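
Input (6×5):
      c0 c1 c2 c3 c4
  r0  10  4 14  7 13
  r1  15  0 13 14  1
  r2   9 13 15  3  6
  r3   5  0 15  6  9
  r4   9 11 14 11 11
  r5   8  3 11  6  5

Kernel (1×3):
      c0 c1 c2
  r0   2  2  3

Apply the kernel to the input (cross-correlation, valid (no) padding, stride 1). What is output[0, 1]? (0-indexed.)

57

The receptive field on the input at this output position is [4 14 7]. Elementwise product with the kernel and sum: 4·2 + 14·2 + 7·3.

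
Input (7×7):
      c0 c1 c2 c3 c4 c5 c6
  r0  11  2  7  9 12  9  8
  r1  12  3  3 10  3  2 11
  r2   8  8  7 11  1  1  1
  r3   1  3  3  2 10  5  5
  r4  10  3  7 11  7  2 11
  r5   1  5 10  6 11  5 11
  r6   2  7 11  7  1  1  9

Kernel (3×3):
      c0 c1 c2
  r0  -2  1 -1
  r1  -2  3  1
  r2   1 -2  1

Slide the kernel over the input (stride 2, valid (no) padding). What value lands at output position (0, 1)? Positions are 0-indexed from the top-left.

The receptive field on the input at this output position is [7 9 12 / 3 10 3 / 7 11 1]. Elementwise product with the kernel and sum: 7·-2 + 9·1 + 12·-1 + 3·-2 + 10·3 + 3·1 + 7·1 + 11·-2 + 1·1.

-4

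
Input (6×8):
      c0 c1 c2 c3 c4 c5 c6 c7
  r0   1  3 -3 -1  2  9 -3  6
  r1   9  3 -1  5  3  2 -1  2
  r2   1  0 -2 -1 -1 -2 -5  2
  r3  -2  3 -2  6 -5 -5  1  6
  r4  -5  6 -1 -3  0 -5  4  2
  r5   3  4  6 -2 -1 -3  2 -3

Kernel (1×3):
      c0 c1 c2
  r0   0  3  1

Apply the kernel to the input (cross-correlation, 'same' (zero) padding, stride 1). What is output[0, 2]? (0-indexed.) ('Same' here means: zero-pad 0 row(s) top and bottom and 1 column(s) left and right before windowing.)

-10

The receptive field on the zero-padded input at this output position is [3 -3 -1]. Elementwise product with the kernel and sum: -3·3 + -1·1.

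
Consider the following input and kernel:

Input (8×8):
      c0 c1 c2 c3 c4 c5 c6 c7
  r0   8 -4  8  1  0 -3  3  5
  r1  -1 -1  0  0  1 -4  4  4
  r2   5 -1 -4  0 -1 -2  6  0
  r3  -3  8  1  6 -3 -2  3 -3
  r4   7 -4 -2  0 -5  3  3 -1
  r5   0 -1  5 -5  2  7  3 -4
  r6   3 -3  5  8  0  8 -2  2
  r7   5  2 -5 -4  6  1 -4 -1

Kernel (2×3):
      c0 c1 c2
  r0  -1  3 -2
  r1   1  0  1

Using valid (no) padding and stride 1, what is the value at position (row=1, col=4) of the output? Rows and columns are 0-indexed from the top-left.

The receptive field on the input at this output position is [1 -4 4 / -1 -2 6]. Elementwise product with the kernel and sum: 1·-1 + -4·3 + 4·-2 + -1·1 + 6·1.

-16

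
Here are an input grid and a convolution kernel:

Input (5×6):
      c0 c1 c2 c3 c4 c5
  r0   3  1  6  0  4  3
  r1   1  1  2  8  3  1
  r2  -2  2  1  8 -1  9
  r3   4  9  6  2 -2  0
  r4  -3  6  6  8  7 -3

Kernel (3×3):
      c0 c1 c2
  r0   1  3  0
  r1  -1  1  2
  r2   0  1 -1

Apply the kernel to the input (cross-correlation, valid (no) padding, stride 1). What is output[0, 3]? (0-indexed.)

The receptive field on the input at this output position is [0 4 3 / 8 3 1 / 8 -1 9]. Elementwise product with the kernel and sum: 0·1 + 4·3 + 8·-1 + 3·1 + 1·2 + -1·1 + 9·-1.

-1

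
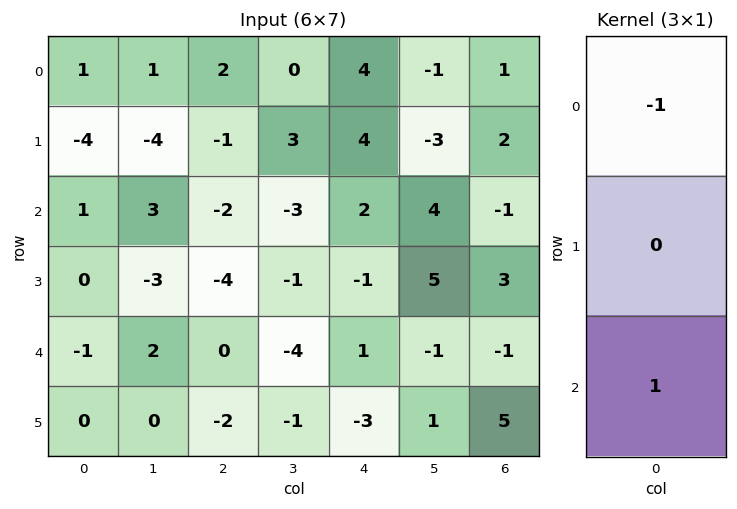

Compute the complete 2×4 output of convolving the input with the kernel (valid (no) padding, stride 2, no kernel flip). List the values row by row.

0 -4 -2 -2
-2 2 -1 0

Output[0,0]: The receptive field on the input at this output position is [1 / -4 / 1]. Elementwise product with the kernel and sum: 1·-1 + 1·1.
Output[0,1]: The receptive field on the input at this output position is [2 / -1 / -2]. Elementwise product with the kernel and sum: 2·-1 + -2·1.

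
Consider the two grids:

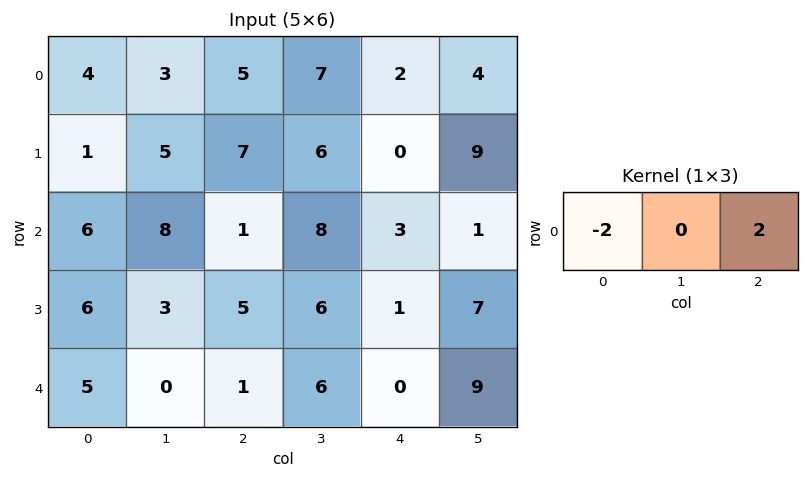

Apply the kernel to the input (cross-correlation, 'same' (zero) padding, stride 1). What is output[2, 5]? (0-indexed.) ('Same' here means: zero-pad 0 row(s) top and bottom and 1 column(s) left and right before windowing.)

-6

The receptive field on the zero-padded input at this output position is [3 1 0]. Elementwise product with the kernel and sum: 3·-2 + 0·2.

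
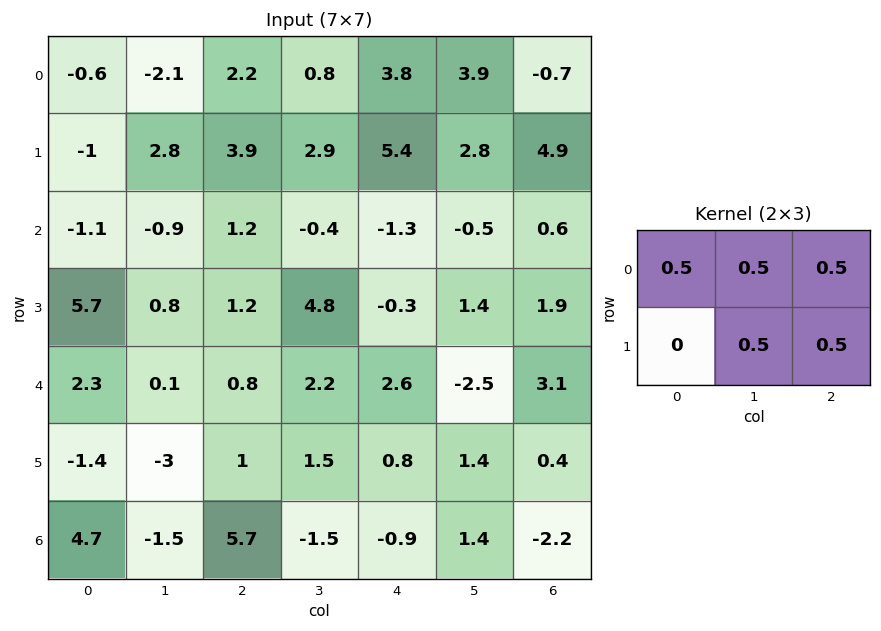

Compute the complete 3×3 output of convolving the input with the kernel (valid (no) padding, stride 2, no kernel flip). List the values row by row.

Output[0,0]: The receptive field on the input at this output position is [-0.6 -2.1 2.2 / -1 2.8 3.9]. Elementwise product with the kernel and sum: -0.6·0.5 + -2.1·0.5 + 2.2·0.5 + 2.8·0.5 + 3.9·0.5.
Output[0,1]: The receptive field on the input at this output position is [2.2 0.8 3.8 / 3.9 2.9 5.4]. Elementwise product with the kernel and sum: 2.2·0.5 + 0.8·0.5 + 3.8·0.5 + 2.9·0.5 + 5.4·0.5.

3.1 7.55 7.35
0.6 2 1.05
0.6 3.95 2.5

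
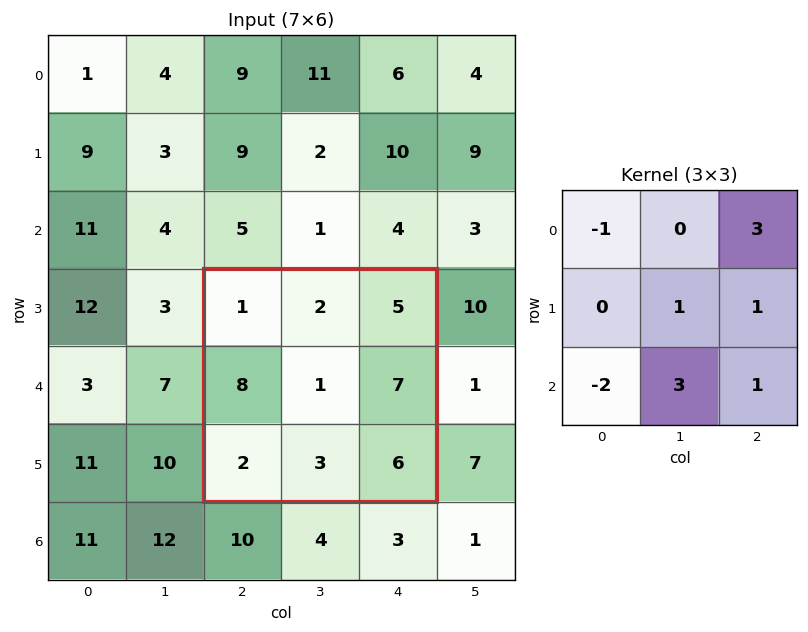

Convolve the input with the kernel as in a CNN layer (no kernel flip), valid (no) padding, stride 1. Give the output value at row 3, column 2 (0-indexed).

The receptive field on the input at this output position is [1 2 5 / 8 1 7 / 2 3 6]. Elementwise product with the kernel and sum: 1·-1 + 5·3 + 1·1 + 7·1 + 2·-2 + 3·3 + 6·1.

33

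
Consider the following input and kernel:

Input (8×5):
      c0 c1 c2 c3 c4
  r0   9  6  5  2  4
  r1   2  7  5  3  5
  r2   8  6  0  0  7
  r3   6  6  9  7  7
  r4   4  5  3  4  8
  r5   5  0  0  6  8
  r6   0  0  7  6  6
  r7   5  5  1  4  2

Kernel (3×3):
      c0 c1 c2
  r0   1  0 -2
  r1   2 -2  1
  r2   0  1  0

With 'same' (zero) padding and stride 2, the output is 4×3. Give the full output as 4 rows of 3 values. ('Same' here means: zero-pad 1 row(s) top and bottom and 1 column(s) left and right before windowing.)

Output[0,0]: The receptive field on the zero-padded input at this output position is [0 0 0 / 0 9 6 / 0 2 7]. Elementwise product with the kernel and sum: 0·1 + 0·-2 + 0·2 + 9·-2 + 6·1 + 2·1.

-10 9 1
-18 22 -4
-10 0 7
5 -19 8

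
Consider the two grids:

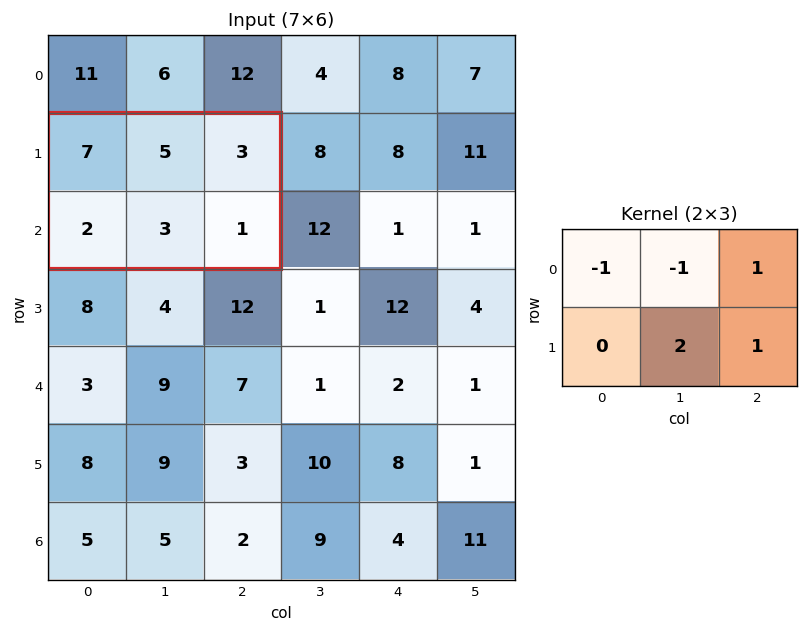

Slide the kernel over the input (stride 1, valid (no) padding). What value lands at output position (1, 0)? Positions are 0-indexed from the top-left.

-2

The receptive field on the input at this output position is [7 5 3 / 2 3 1]. Elementwise product with the kernel and sum: 7·-1 + 5·-1 + 3·1 + 3·2 + 1·1.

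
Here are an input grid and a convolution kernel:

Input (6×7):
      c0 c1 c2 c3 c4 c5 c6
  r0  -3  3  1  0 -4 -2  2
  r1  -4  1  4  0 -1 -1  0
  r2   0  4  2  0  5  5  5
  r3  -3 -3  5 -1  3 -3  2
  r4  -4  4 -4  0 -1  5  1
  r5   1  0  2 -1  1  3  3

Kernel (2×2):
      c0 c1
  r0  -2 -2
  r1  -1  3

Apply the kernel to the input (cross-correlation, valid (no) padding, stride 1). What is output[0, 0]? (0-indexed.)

7

The receptive field on the input at this output position is [-3 3 / -4 1]. Elementwise product with the kernel and sum: -3·-2 + 3·-2 + -4·-1 + 1·3.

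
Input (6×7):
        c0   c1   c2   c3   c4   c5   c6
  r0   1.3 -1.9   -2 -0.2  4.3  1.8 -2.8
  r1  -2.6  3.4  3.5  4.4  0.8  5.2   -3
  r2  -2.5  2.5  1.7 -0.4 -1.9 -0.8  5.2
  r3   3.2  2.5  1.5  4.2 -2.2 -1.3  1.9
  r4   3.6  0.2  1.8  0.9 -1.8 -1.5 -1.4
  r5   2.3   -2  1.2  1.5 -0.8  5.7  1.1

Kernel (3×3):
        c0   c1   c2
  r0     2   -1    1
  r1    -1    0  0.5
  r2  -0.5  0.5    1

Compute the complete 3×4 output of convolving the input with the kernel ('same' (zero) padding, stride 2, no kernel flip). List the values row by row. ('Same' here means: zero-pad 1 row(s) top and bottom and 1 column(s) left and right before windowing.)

1.15 6.25 4.5 -5.9
11.35 8.7 8.7 15.8
-1.45 11.05 12.2 -5.3

Output[0,0]: The receptive field on the zero-padded input at this output position is [0 0 0 / 0 1.3 -1.9 / 0 -2.6 3.4]. Elementwise product with the kernel and sum: 0·2 + 0·-1 + 0·1 + 0·-1 + -1.9·0.5 + 0·-0.5 + -2.6·0.5 + 3.4·1.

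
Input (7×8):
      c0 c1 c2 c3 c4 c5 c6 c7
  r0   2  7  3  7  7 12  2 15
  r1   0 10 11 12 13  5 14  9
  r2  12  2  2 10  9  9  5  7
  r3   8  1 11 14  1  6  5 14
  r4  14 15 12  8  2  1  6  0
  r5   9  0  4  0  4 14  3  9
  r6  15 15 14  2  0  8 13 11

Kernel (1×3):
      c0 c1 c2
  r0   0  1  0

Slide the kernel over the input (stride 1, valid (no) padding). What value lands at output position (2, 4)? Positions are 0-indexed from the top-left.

The receptive field on the input at this output position is [9 9 5]. Elementwise product with the kernel and sum: 9·1.

9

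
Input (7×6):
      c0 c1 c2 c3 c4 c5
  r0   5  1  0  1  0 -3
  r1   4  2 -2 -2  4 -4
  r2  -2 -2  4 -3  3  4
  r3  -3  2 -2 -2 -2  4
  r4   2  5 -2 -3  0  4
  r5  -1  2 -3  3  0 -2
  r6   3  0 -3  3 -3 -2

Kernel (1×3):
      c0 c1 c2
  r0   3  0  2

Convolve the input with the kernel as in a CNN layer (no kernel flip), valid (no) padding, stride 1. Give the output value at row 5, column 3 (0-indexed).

The receptive field on the input at this output position is [3 0 -2]. Elementwise product with the kernel and sum: 3·3 + -2·2.

5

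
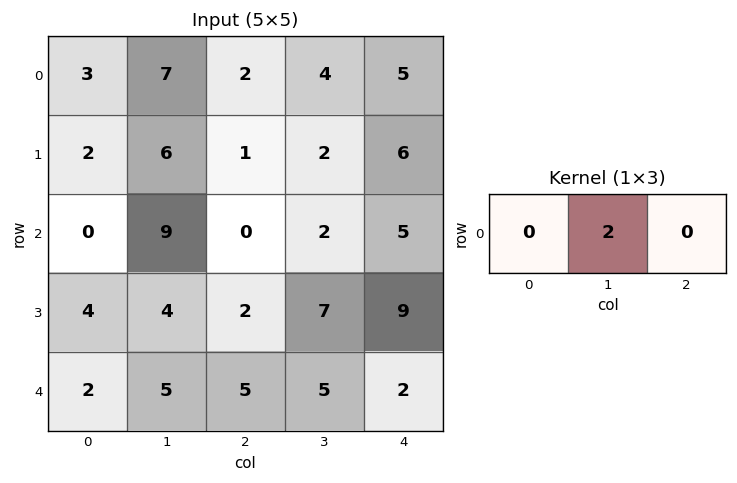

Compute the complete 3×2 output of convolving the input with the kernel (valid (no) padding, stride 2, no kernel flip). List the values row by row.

Output[0,0]: The receptive field on the input at this output position is [3 7 2]. Elementwise product with the kernel and sum: 7·2.

14 8
18 4
10 10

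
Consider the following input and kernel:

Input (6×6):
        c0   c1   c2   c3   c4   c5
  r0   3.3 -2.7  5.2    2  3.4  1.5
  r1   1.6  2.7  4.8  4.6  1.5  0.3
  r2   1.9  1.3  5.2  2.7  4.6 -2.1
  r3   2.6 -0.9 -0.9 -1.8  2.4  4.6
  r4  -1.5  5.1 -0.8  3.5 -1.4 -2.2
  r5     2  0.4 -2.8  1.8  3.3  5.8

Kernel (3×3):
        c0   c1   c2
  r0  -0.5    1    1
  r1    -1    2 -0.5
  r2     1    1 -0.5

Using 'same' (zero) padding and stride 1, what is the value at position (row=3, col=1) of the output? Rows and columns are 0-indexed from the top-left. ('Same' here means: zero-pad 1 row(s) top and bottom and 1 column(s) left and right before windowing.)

5.6

The receptive field on the zero-padded input at this output position is [1.9 1.3 5.2 / 2.6 -0.9 -0.9 / -1.5 5.1 -0.8]. Elementwise product with the kernel and sum: 1.9·-0.5 + 1.3·1 + 5.2·1 + 2.6·-1 + -0.9·2 + -0.9·-0.5 + -1.5·1 + 5.1·1 + -0.8·-0.5.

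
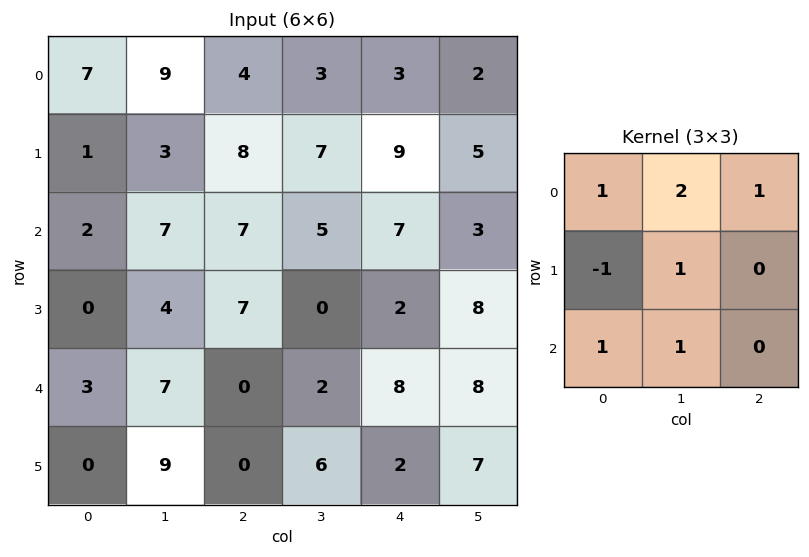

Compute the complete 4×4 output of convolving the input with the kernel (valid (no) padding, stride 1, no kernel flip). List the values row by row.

Output[0,0]: The receptive field on the input at this output position is [7 9 4 / 1 3 8 / 2 7 7]. Elementwise product with the kernel and sum: 7·1 + 9·2 + 4·1 + 1·-1 + 3·1 + 2·1 + 7·1.
Output[0,1]: The receptive field on the input at this output position is [9 4 3 / 3 8 7 / 7 7 5]. Elementwise product with the kernel and sum: 9·1 + 4·2 + 3·1 + 3·-1 + 8·1 + 7·1 + 7·1.

40 39 24 25
24 37 36 34
37 36 19 34
28 20 17 26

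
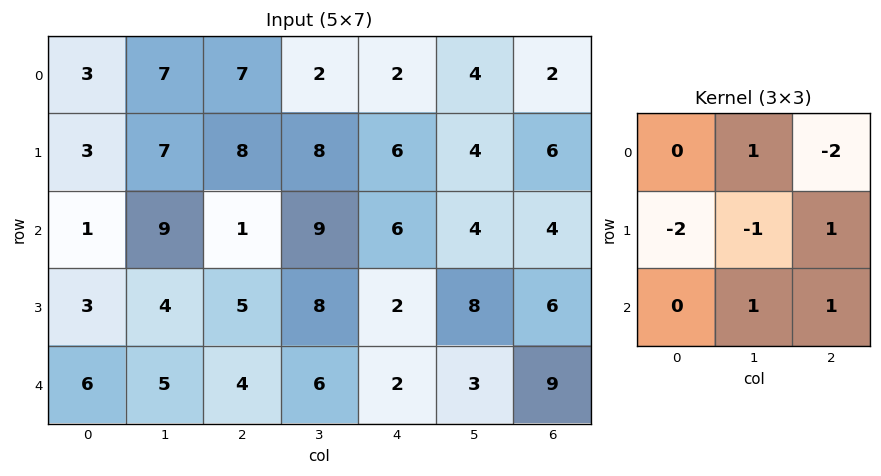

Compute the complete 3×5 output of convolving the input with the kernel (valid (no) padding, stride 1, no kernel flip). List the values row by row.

-2 -1 -5 -14 -2
-10 -5 1 -12 -6
11 -12 -11 -7 2

Output[0,0]: The receptive field on the input at this output position is [3 7 7 / 3 7 8 / 1 9 1]. Elementwise product with the kernel and sum: 7·1 + 7·-2 + 3·-2 + 7·-1 + 8·1 + 9·1 + 1·1.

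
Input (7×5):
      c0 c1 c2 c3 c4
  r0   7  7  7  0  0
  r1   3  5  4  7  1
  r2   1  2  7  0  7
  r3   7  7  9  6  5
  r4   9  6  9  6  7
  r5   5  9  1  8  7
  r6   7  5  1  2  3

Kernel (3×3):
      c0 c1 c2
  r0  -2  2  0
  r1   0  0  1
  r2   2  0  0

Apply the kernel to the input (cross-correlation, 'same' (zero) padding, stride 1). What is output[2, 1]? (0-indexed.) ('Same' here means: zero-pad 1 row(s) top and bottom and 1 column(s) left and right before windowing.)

The receptive field on the zero-padded input at this output position is [3 5 4 / 1 2 7 / 7 7 9]. Elementwise product with the kernel and sum: 3·-2 + 5·2 + 7·1 + 7·2.

25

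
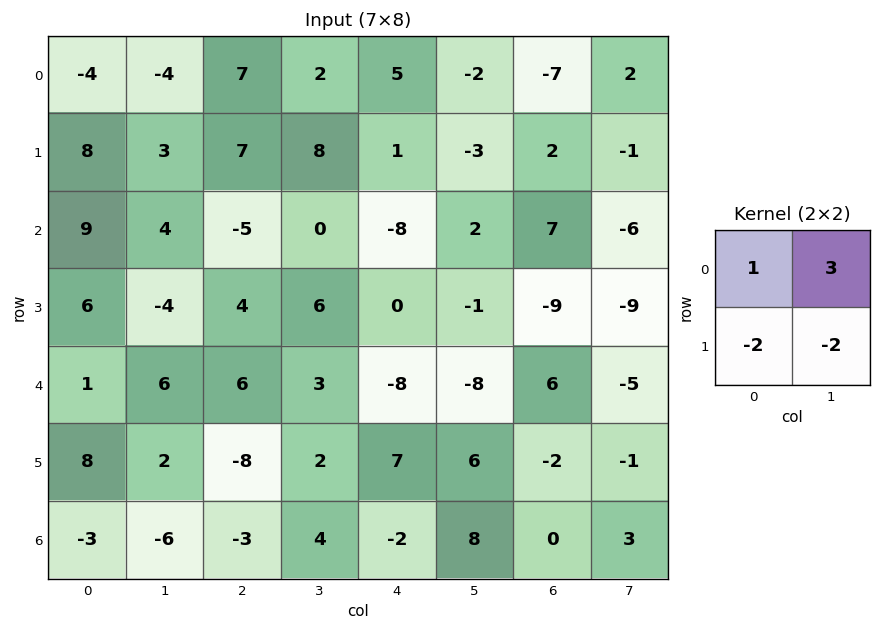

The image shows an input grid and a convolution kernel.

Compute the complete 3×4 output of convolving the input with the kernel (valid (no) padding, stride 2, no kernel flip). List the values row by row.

-38 -17 3 -3
17 -25 0 25
-1 27 -58 -3

Output[0,0]: The receptive field on the input at this output position is [-4 -4 / 8 3]. Elementwise product with the kernel and sum: -4·1 + -4·3 + 8·-2 + 3·-2.
Output[0,1]: The receptive field on the input at this output position is [7 2 / 7 8]. Elementwise product with the kernel and sum: 7·1 + 2·3 + 7·-2 + 8·-2.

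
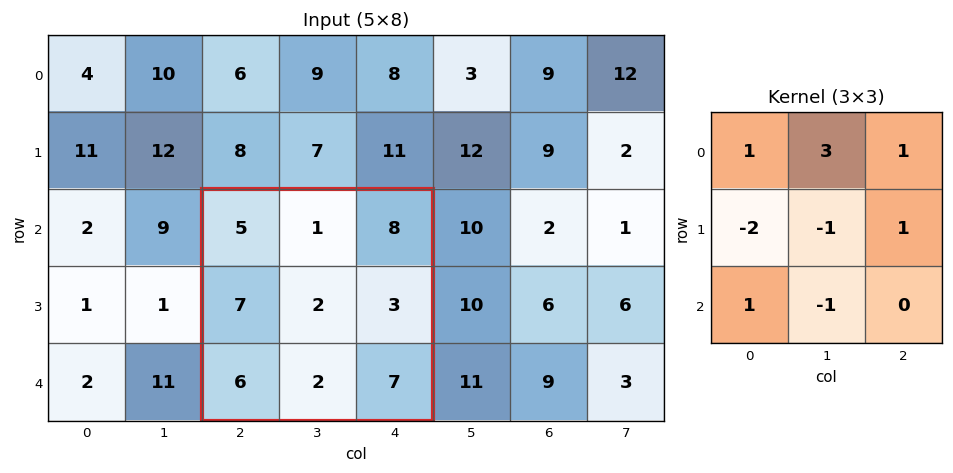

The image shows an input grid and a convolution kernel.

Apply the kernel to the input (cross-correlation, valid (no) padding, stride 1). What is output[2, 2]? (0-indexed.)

7

The receptive field on the input at this output position is [5 1 8 / 7 2 3 / 6 2 7]. Elementwise product with the kernel and sum: 5·1 + 1·3 + 8·1 + 7·-2 + 2·-1 + 3·1 + 6·1 + 2·-1.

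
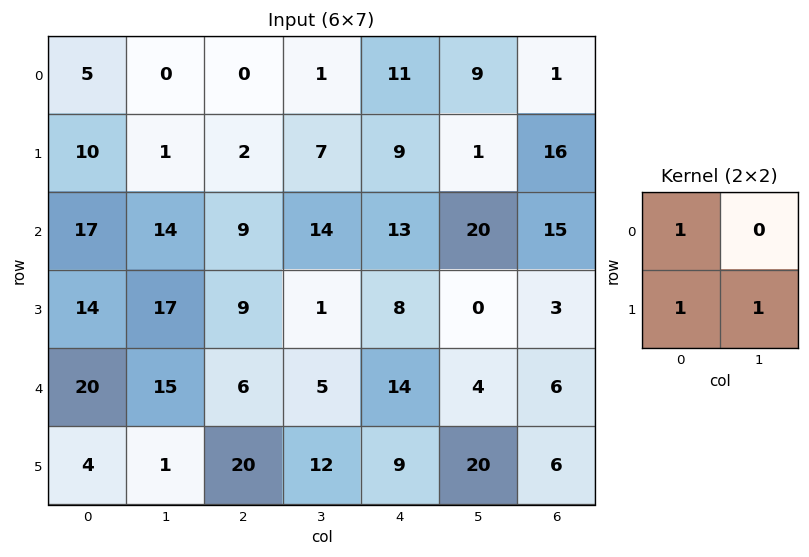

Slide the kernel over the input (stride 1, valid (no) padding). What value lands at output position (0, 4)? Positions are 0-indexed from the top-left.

21

The receptive field on the input at this output position is [11 9 / 9 1]. Elementwise product with the kernel and sum: 11·1 + 9·1 + 1·1.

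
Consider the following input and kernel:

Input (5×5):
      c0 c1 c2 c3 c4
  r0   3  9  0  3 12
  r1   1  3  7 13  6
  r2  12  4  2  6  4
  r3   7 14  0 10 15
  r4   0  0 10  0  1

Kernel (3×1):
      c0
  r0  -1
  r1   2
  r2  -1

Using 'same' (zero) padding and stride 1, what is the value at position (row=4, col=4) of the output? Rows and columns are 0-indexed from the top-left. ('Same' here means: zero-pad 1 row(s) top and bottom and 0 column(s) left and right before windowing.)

The receptive field on the zero-padded input at this output position is [15 / 1 / 0]. Elementwise product with the kernel and sum: 15·-1 + 1·2 + 0·-1.

-13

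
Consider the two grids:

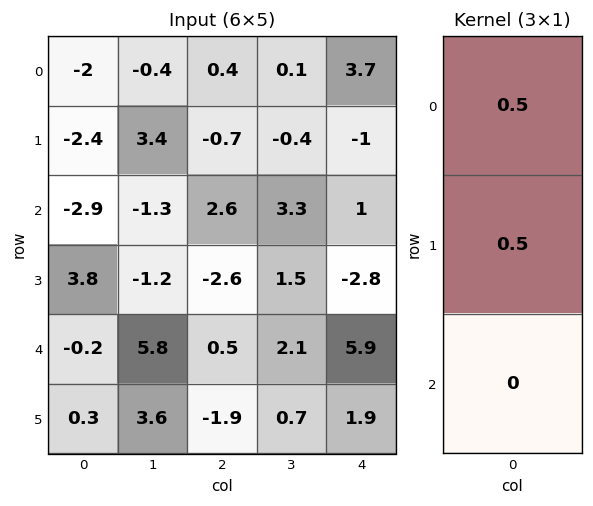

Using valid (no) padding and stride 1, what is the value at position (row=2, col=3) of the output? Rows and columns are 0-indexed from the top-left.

2.4

The receptive field on the input at this output position is [3.3 / 1.5 / 2.1]. Elementwise product with the kernel and sum: 3.3·0.5 + 1.5·0.5.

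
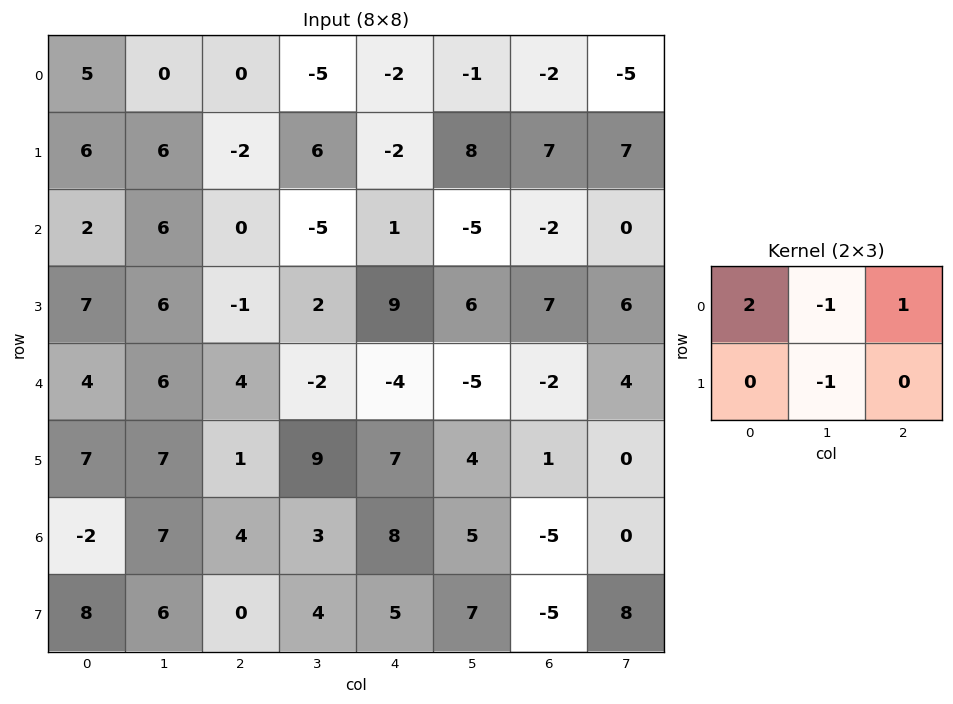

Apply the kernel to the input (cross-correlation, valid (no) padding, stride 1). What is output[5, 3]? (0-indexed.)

The receptive field on the input at this output position is [9 7 4 / 3 8 5]. Elementwise product with the kernel and sum: 9·2 + 7·-1 + 4·1 + 8·-1.

7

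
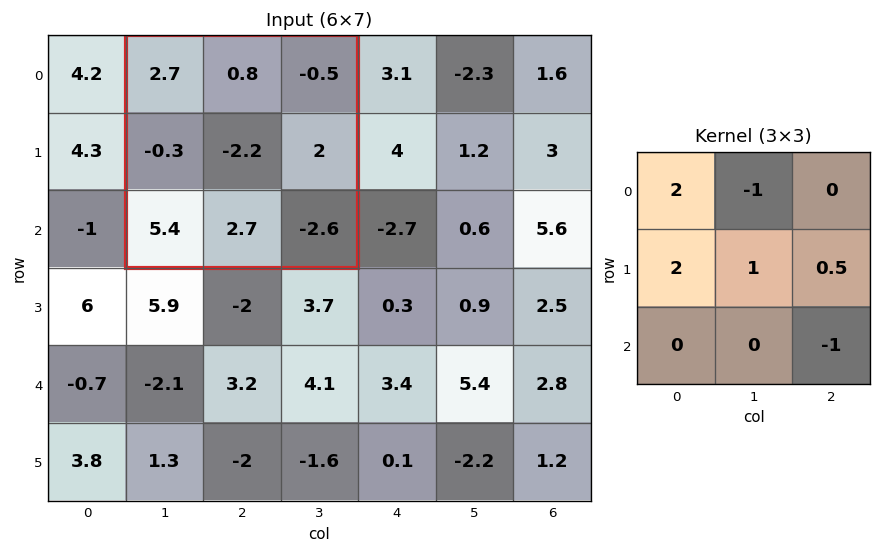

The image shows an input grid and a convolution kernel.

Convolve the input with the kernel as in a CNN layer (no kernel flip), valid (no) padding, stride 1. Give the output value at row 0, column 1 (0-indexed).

The receptive field on the input at this output position is [2.7 0.8 -0.5 / -0.3 -2.2 2 / 5.4 2.7 -2.6]. Elementwise product with the kernel and sum: 2.7·2 + 0.8·-1 + -0.3·2 + -2.2·1 + 2·0.5 + -2.6·-1.

5.4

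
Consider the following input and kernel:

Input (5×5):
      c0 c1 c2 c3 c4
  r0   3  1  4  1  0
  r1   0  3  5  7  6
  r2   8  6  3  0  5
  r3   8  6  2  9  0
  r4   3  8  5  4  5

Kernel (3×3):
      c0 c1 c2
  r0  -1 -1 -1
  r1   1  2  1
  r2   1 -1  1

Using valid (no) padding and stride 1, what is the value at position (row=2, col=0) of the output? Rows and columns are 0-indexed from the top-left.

5

The receptive field on the input at this output position is [8 6 3 / 8 6 2 / 3 8 5]. Elementwise product with the kernel and sum: 8·-1 + 6·-1 + 3·-1 + 8·1 + 6·2 + 2·1 + 3·1 + 8·-1 + 5·1.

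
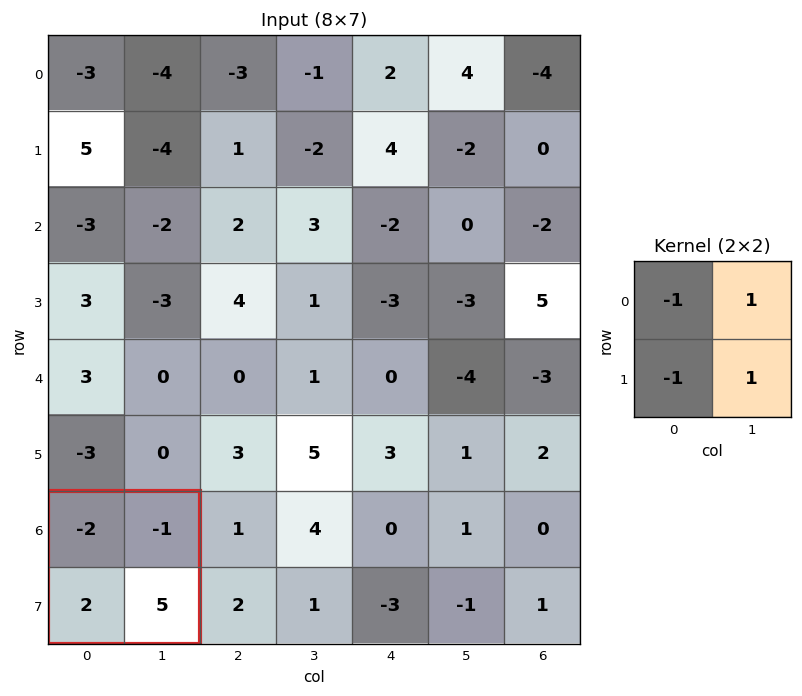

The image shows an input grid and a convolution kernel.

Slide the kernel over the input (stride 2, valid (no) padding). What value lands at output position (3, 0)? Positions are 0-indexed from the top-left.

4

The receptive field on the input at this output position is [-2 -1 / 2 5]. Elementwise product with the kernel and sum: -2·-1 + -1·1 + 2·-1 + 5·1.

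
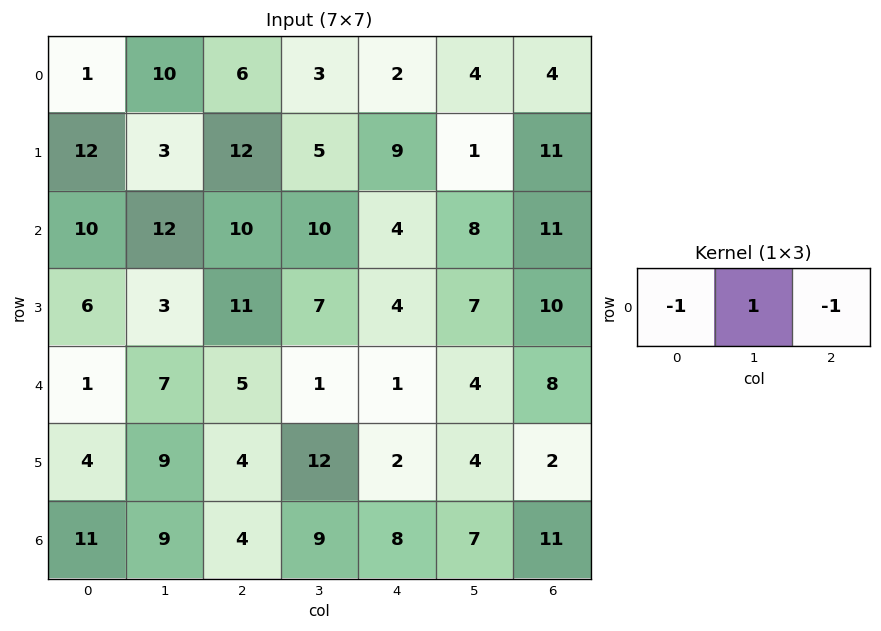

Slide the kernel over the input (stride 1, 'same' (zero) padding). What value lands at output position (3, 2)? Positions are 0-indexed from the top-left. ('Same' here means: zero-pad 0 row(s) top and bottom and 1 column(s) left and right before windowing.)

The receptive field on the zero-padded input at this output position is [3 11 7]. Elementwise product with the kernel and sum: 3·-1 + 11·1 + 7·-1.

1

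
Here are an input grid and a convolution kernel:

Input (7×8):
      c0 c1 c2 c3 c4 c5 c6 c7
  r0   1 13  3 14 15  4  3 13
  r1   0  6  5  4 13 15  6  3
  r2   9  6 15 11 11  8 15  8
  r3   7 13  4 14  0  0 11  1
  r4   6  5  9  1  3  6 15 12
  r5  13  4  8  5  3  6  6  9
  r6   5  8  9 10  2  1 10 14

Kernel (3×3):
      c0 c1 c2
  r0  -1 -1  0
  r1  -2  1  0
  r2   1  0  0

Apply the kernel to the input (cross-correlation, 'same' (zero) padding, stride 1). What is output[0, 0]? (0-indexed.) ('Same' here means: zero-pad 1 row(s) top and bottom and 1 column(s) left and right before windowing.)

The receptive field on the zero-padded input at this output position is [0 0 0 / 0 1 13 / 0 0 6]. Elementwise product with the kernel and sum: 0·-1 + 0·-1 + 0·-2 + 1·1 + 0·1.

1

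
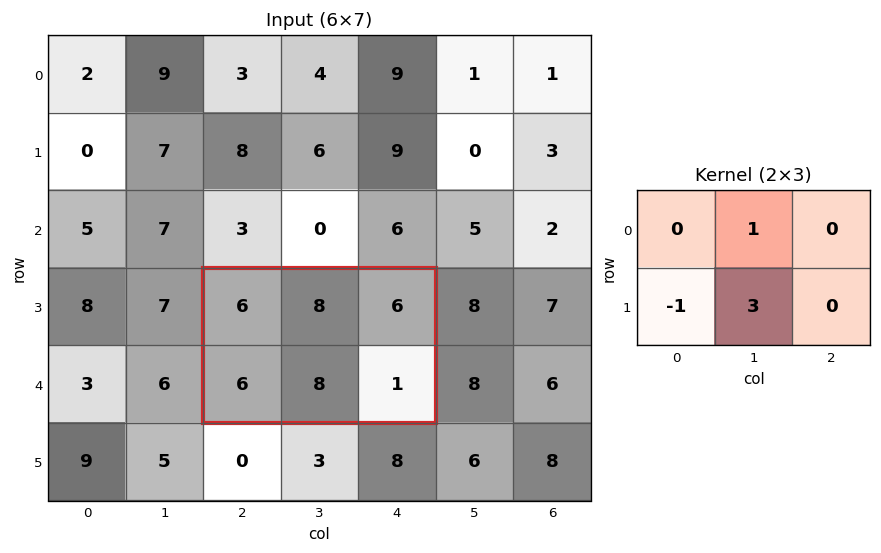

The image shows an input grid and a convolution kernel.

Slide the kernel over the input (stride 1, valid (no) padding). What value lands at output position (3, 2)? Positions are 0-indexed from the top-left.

The receptive field on the input at this output position is [6 8 6 / 6 8 1]. Elementwise product with the kernel and sum: 8·1 + 6·-1 + 8·3.

26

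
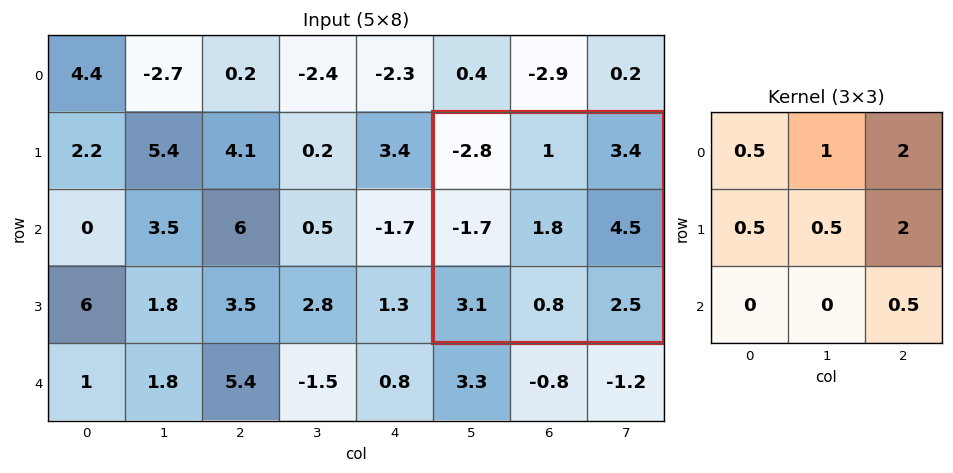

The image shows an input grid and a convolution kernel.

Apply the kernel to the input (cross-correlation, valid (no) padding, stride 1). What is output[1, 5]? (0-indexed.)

16.7

The receptive field on the input at this output position is [-2.8 1 3.4 / -1.7 1.8 4.5 / 3.1 0.8 2.5]. Elementwise product with the kernel and sum: -2.8·0.5 + 1·1 + 3.4·2 + -1.7·0.5 + 1.8·0.5 + 4.5·2 + 2.5·0.5.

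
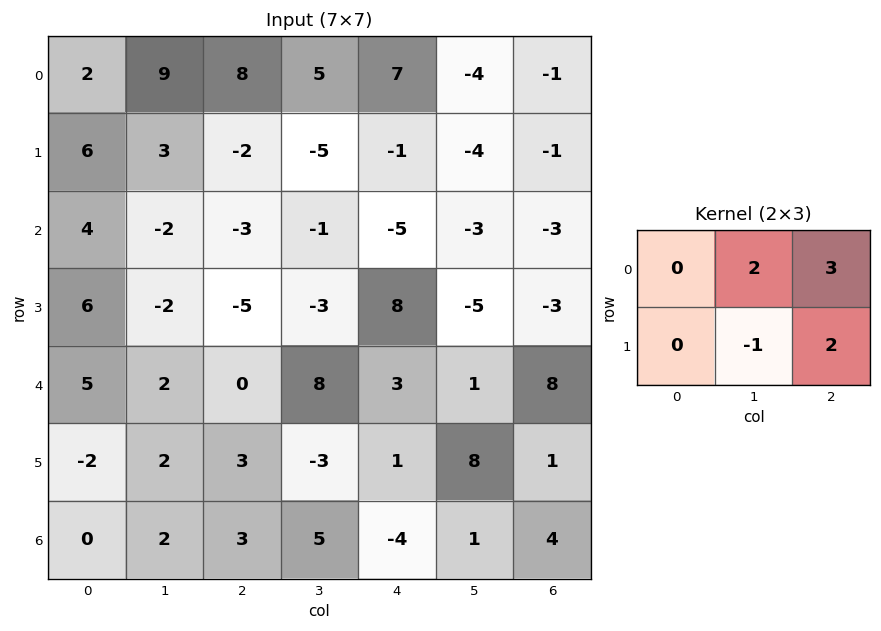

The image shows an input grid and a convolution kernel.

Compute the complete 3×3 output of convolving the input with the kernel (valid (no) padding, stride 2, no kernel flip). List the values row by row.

Output[0,0]: The receptive field on the input at this output position is [2 9 8 / 6 3 -2]. Elementwise product with the kernel and sum: 9·2 + 8·3 + 3·-1 + -2·2.

35 34 -9
-21 2 -16
8 30 20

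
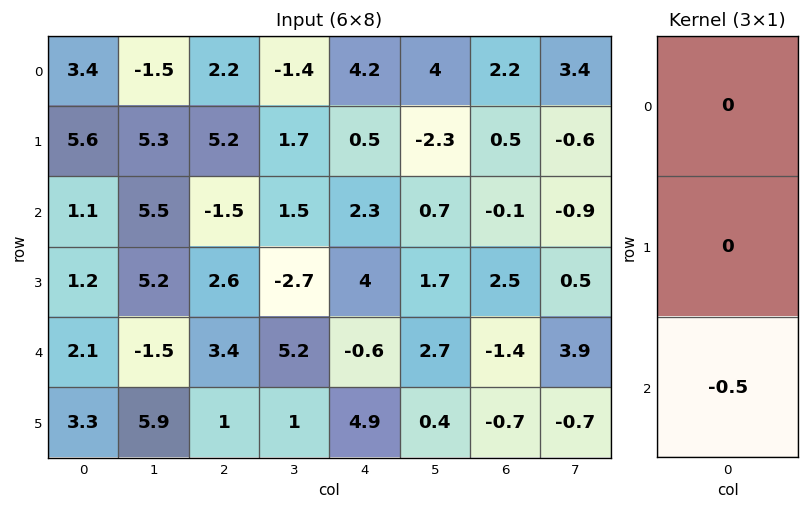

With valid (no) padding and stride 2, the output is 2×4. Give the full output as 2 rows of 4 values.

Output[0,0]: The receptive field on the input at this output position is [3.4 / 5.6 / 1.1]. Elementwise product with the kernel and sum: 1.1·-0.5.
Output[0,1]: The receptive field on the input at this output position is [2.2 / 5.2 / -1.5]. Elementwise product with the kernel and sum: -1.5·-0.5.

-0.55 0.75 -1.15 0.05
-1.05 -1.7 0.3 0.7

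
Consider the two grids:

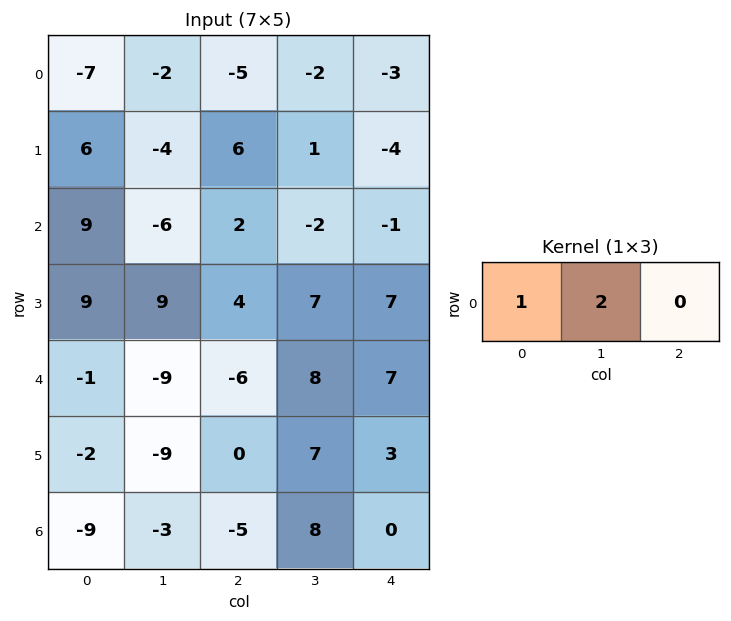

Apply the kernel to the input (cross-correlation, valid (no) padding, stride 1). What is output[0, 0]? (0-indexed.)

The receptive field on the input at this output position is [-7 -2 -5]. Elementwise product with the kernel and sum: -7·1 + -2·2.

-11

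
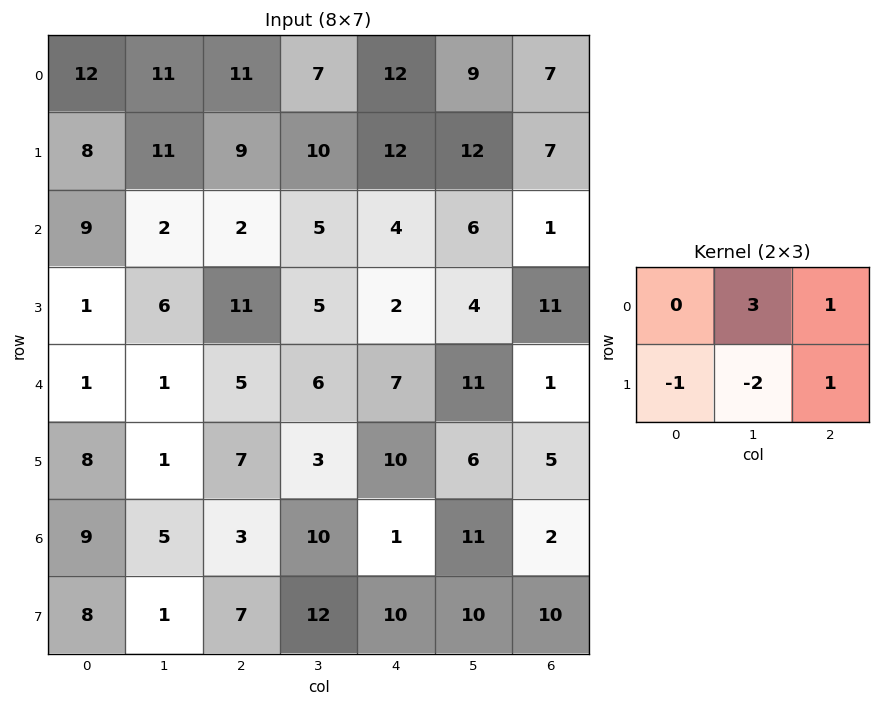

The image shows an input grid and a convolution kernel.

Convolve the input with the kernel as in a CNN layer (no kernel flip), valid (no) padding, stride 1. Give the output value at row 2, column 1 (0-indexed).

The receptive field on the input at this output position is [2 2 5 / 6 11 5]. Elementwise product with the kernel and sum: 2·3 + 5·1 + 6·-1 + 11·-2 + 5·1.

-12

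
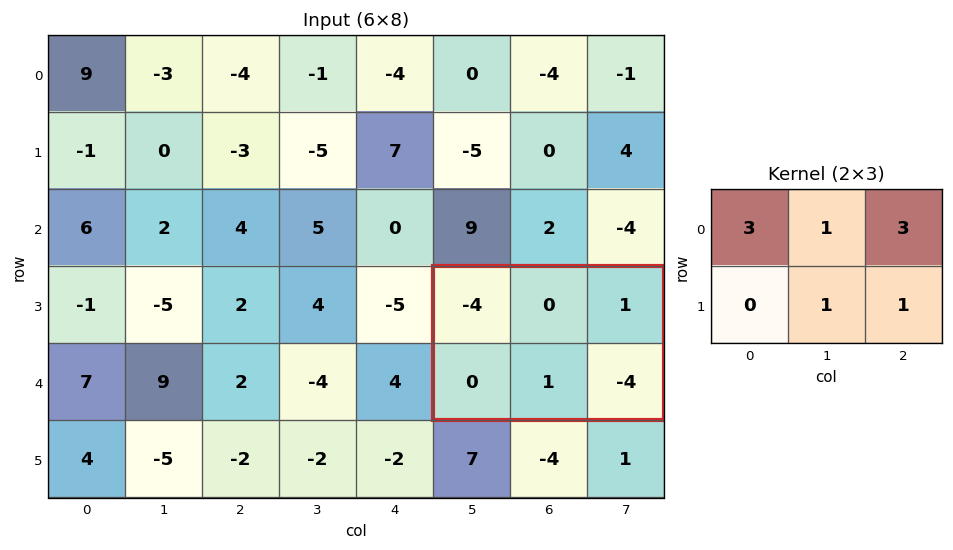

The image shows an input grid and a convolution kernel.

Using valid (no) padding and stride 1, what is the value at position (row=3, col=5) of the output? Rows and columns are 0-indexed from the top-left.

The receptive field on the input at this output position is [-4 0 1 / 0 1 -4]. Elementwise product with the kernel and sum: -4·3 + 0·1 + 1·3 + 1·1 + -4·1.

-12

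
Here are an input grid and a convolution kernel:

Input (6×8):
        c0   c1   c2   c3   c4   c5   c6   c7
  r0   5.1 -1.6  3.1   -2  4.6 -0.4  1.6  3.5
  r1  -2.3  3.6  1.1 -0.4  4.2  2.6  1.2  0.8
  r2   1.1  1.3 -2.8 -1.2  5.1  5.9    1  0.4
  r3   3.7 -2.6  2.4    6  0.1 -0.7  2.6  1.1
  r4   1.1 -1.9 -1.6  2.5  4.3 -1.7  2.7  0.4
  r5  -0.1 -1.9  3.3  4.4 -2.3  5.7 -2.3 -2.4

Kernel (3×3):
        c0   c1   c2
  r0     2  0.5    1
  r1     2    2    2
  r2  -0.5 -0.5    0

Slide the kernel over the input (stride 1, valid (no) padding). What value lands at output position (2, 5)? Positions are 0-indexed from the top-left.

18.2

The receptive field on the input at this output position is [5.9 1 0.4 / -0.7 2.6 1.1 / -1.7 2.7 0.4]. Elementwise product with the kernel and sum: 5.9·2 + 1·0.5 + 0.4·1 + -0.7·2 + 2.6·2 + 1.1·2 + -1.7·-0.5 + 2.7·-0.5.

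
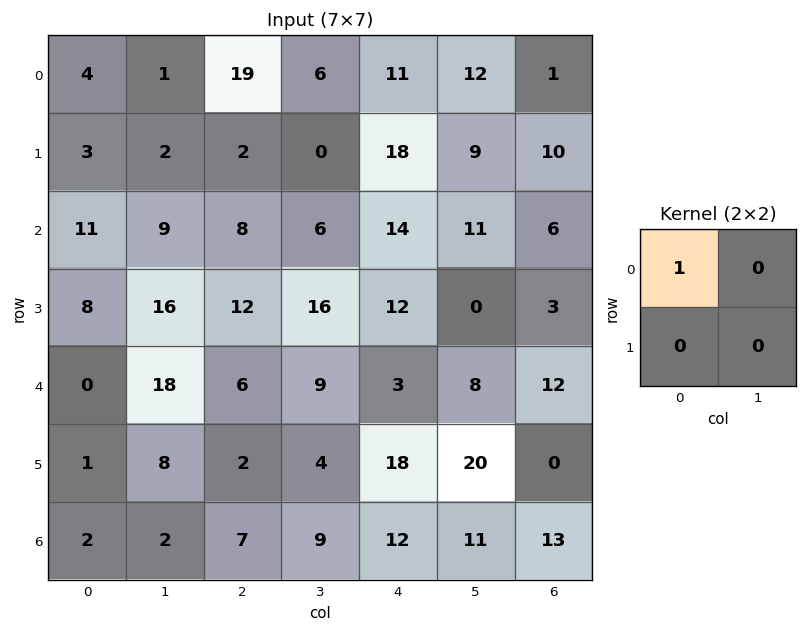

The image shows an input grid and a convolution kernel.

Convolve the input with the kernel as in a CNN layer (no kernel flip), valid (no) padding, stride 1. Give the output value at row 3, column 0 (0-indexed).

8

The receptive field on the input at this output position is [8 16 / 0 18]. Elementwise product with the kernel and sum: 8·1.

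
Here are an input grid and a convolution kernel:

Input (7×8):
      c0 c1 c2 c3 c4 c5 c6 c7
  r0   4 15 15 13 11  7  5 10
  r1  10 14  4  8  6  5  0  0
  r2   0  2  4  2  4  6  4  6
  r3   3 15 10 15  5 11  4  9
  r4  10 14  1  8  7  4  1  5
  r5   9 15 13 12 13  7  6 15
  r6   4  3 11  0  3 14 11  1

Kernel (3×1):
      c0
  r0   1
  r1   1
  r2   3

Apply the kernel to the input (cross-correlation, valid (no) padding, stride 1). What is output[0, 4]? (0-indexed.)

The receptive field on the input at this output position is [11 / 6 / 4]. Elementwise product with the kernel and sum: 11·1 + 6·1 + 4·3.

29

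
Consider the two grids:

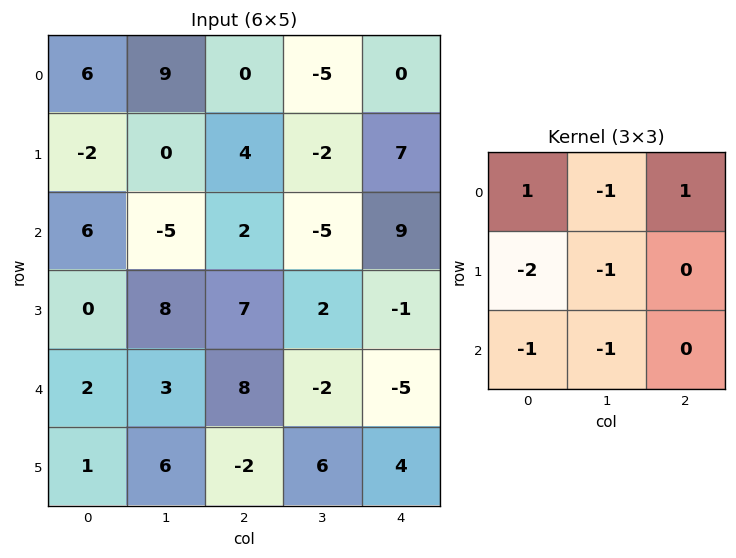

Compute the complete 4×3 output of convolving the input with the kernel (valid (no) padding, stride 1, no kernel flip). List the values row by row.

Output[0,0]: The receptive field on the input at this output position is [6 9 0 / -2 0 4 / 6 -5 2]. Elementwise product with the kernel and sum: 6·1 + 9·-1 + 0·1 + -2·-2 + 0·-1 + 6·-1 + -5·-1.
Output[0,1]: The receptive field on the input at this output position is [9 0 -5 / 0 4 -2 / -5 2 -5]. Elementwise product with the kernel and sum: 9·1 + 0·-1 + -5·1 + 0·-2 + 4·-1 + -5·-1 + 2·-1.

0 3 2
-13 -13 5
0 -46 -6
-15 -15 -14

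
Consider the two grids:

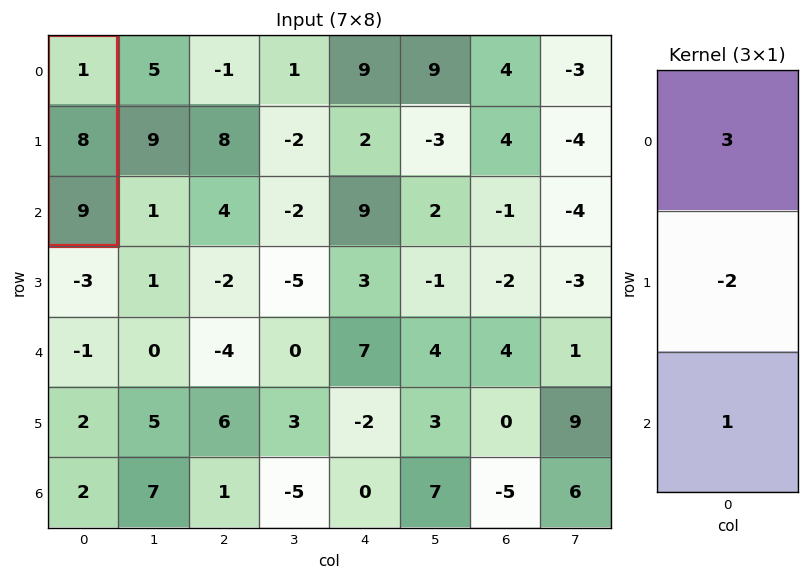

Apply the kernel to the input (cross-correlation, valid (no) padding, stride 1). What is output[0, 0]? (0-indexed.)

-4

The receptive field on the input at this output position is [1 / 8 / 9]. Elementwise product with the kernel and sum: 1·3 + 8·-2 + 9·1.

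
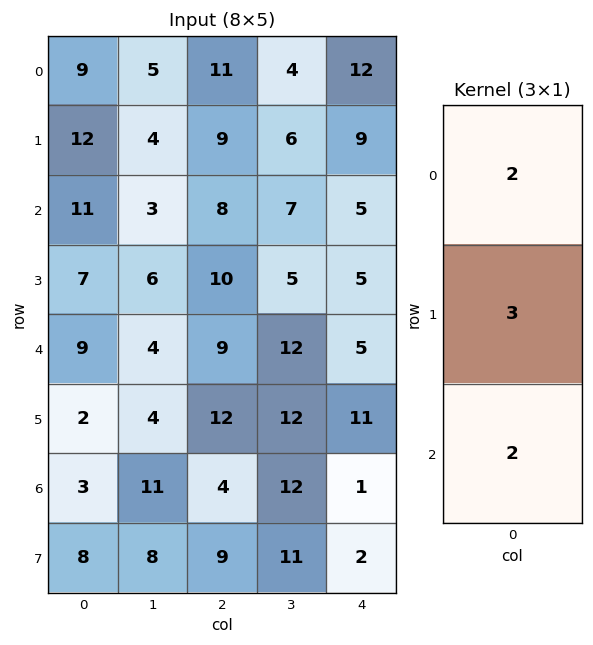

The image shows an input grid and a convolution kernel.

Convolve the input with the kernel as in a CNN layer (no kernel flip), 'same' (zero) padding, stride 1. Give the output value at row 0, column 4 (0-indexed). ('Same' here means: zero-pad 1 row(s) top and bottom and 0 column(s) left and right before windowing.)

The receptive field on the zero-padded input at this output position is [0 / 12 / 9]. Elementwise product with the kernel and sum: 0·2 + 12·3 + 9·2.

54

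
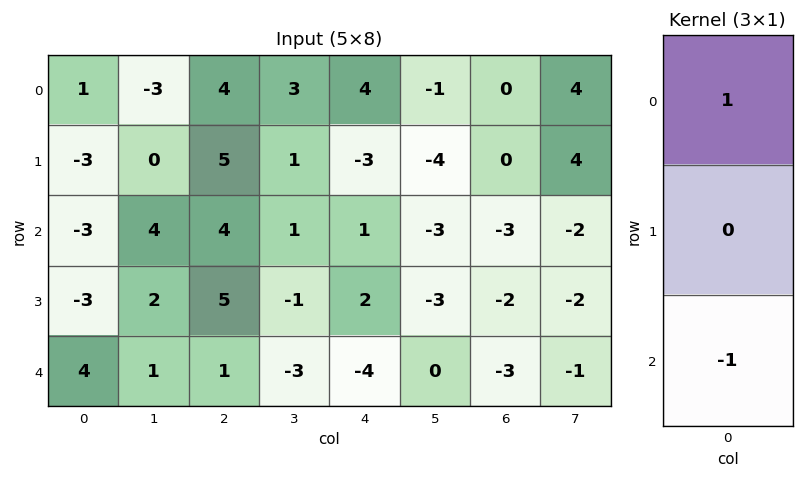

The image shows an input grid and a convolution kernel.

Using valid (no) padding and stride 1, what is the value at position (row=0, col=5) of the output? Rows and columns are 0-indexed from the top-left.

The receptive field on the input at this output position is [-1 / -4 / -3]. Elementwise product with the kernel and sum: -1·1 + -3·-1.

2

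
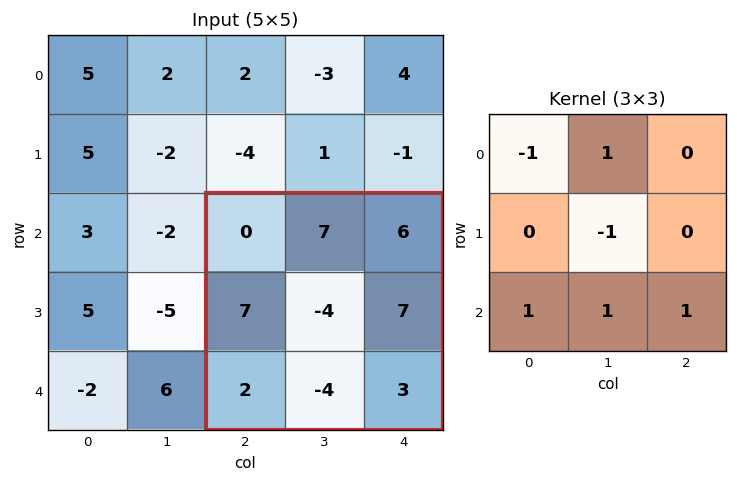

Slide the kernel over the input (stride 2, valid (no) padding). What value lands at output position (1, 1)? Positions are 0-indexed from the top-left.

The receptive field on the input at this output position is [0 7 6 / 7 -4 7 / 2 -4 3]. Elementwise product with the kernel and sum: 0·-1 + 7·1 + -4·-1 + 2·1 + -4·1 + 3·1.

12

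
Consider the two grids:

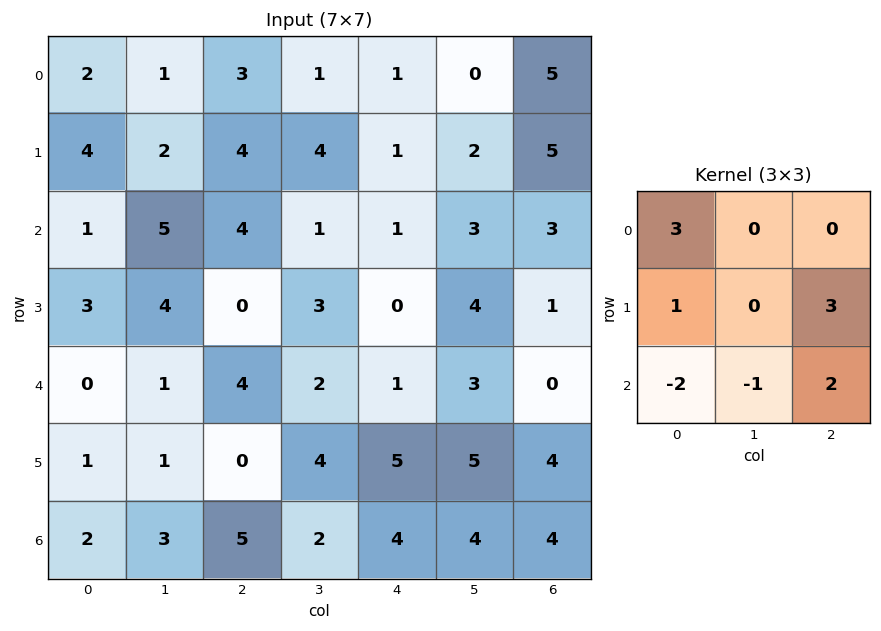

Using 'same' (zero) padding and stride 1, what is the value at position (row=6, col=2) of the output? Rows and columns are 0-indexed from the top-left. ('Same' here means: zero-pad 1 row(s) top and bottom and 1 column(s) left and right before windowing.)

12

The receptive field on the zero-padded input at this output position is [1 0 4 / 3 5 2 / 0 0 0]. Elementwise product with the kernel and sum: 1·3 + 3·1 + 2·3 + 0·-2 + 0·-1 + 0·2.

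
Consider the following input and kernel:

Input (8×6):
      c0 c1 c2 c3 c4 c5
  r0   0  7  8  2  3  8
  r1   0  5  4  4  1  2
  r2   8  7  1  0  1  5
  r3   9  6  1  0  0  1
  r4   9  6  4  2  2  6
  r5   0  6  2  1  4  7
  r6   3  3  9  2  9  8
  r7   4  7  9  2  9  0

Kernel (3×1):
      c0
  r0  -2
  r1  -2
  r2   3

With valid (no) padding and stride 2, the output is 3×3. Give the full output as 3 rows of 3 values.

24 -21 -5
-7 8 4
-9 15 15

Output[0,0]: The receptive field on the input at this output position is [0 / 0 / 8]. Elementwise product with the kernel and sum: 0·-2 + 0·-2 + 8·3.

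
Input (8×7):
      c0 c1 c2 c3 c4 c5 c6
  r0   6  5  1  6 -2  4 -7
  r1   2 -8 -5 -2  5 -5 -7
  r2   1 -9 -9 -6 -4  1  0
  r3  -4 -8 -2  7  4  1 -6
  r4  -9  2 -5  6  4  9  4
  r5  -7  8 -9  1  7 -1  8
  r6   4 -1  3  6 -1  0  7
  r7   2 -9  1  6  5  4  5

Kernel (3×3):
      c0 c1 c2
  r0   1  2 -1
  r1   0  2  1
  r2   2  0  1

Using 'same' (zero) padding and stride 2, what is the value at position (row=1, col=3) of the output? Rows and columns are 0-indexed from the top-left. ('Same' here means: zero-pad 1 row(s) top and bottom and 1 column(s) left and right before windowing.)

-17

The receptive field on the zero-padded input at this output position is [-5 -7 0 / 1 0 0 / 1 -6 0]. Elementwise product with the kernel and sum: -5·1 + -7·2 + 0·-1 + 0·2 + 0·1 + 1·2 + 0·1.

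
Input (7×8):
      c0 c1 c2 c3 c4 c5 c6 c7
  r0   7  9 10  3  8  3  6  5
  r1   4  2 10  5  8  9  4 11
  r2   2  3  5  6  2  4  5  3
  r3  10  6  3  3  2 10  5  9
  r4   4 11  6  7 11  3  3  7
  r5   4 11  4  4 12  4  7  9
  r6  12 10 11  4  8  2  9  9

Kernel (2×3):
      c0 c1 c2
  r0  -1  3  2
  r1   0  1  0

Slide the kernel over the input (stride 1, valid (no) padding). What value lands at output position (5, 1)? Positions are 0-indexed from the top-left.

The receptive field on the input at this output position is [11 4 4 / 10 11 4]. Elementwise product with the kernel and sum: 11·-1 + 4·3 + 4·2 + 11·1.

20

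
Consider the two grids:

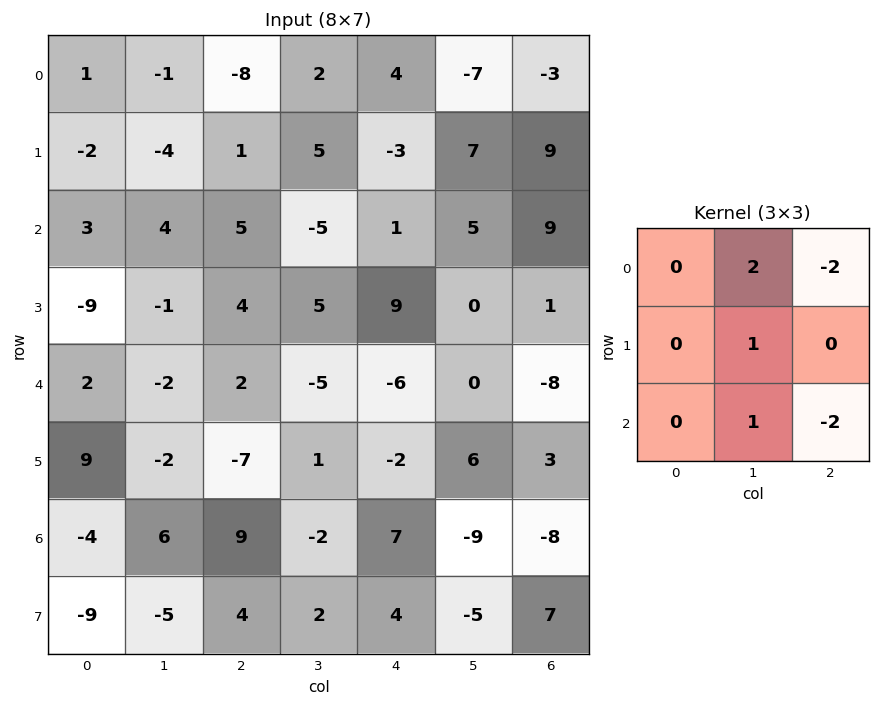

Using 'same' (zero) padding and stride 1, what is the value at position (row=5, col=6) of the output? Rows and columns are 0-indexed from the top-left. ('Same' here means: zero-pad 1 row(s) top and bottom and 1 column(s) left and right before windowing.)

The receptive field on the zero-padded input at this output position is [0 -8 0 / 6 3 0 / -9 -8 0]. Elementwise product with the kernel and sum: -8·2 + 0·-2 + 3·1 + -8·1 + 0·-2.

-21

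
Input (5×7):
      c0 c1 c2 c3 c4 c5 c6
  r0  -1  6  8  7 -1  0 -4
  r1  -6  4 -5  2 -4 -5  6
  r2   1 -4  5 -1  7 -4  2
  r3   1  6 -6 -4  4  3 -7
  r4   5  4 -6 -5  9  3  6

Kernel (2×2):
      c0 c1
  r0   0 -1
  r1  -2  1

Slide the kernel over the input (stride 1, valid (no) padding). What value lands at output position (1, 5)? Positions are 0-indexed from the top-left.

4

The receptive field on the input at this output position is [-5 6 / -4 2]. Elementwise product with the kernel and sum: 6·-1 + -4·-2 + 2·1.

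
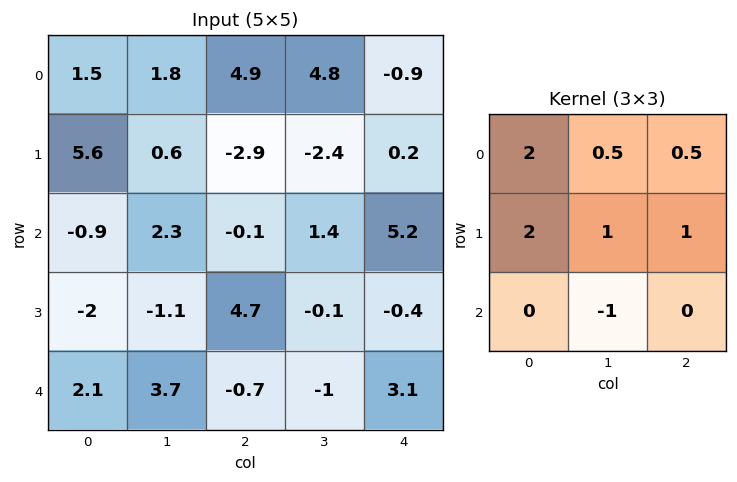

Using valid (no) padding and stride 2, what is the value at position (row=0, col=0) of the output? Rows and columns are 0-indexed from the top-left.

12.95

The receptive field on the input at this output position is [1.5 1.8 4.9 / 5.6 0.6 -2.9 / -0.9 2.3 -0.1]. Elementwise product with the kernel and sum: 1.5·2 + 1.8·0.5 + 4.9·0.5 + 5.6·2 + 0.6·1 + -2.9·1 + 2.3·-1.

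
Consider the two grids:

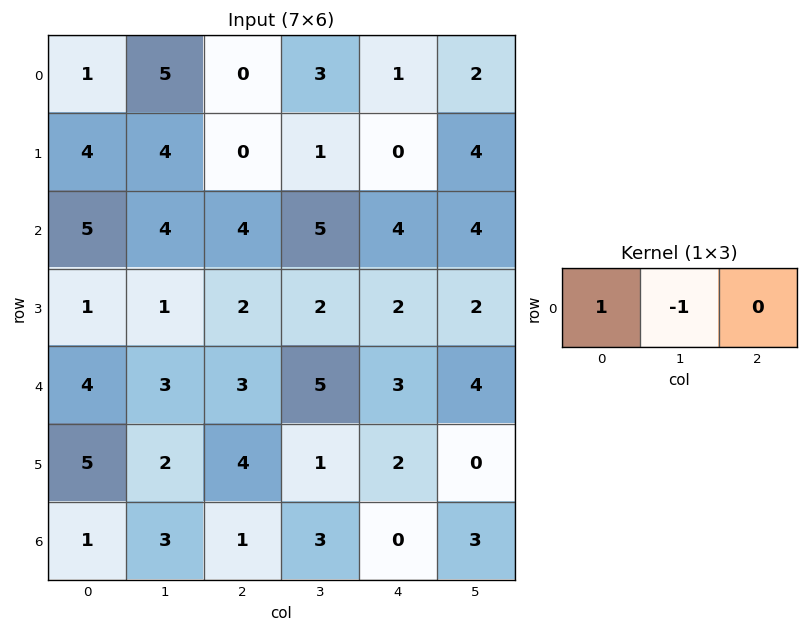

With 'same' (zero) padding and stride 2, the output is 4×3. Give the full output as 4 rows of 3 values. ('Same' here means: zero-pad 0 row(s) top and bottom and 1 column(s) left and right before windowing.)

Output[0,0]: The receptive field on the zero-padded input at this output position is [0 1 5]. Elementwise product with the kernel and sum: 0·1 + 1·-1.
Output[0,1]: The receptive field on the zero-padded input at this output position is [5 0 3]. Elementwise product with the kernel and sum: 5·1 + 0·-1.

-1 5 2
-5 0 1
-4 0 2
-1 2 3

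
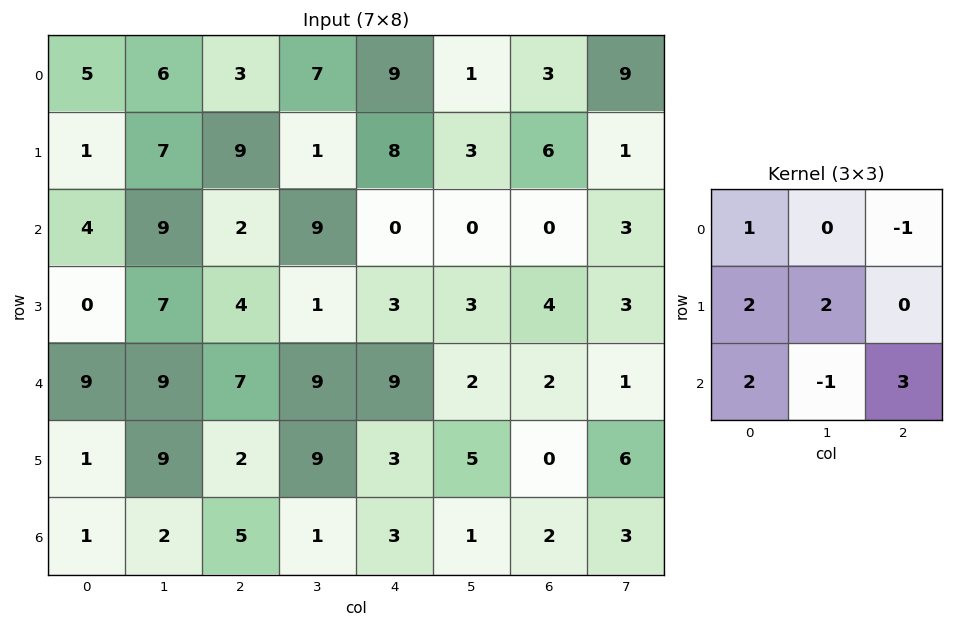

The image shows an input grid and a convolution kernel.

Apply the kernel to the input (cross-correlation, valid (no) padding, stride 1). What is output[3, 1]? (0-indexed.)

81

The receptive field on the input at this output position is [7 4 1 / 9 7 9 / 9 2 9]. Elementwise product with the kernel and sum: 7·1 + 1·-1 + 9·2 + 7·2 + 9·2 + 2·-1 + 9·3.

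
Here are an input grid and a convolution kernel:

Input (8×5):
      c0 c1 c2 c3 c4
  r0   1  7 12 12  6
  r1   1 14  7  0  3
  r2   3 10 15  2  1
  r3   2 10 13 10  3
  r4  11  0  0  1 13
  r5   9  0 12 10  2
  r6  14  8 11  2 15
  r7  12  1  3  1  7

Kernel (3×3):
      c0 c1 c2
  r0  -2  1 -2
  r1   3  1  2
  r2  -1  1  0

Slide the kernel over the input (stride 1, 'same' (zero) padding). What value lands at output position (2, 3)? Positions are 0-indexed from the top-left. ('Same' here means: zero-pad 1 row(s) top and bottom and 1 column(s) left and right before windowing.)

26

The receptive field on the zero-padded input at this output position is [7 0 3 / 15 2 1 / 13 10 3]. Elementwise product with the kernel and sum: 7·-2 + 0·1 + 3·-2 + 15·3 + 2·1 + 1·2 + 13·-1 + 10·1.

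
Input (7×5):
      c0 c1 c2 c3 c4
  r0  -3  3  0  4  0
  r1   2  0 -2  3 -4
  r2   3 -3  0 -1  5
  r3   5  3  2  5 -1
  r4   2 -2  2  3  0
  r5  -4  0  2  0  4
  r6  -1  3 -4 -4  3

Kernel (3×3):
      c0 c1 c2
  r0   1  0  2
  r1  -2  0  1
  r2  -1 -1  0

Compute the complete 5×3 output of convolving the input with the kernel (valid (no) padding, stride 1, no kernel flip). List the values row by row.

-9 17 1
-16 6 -12
-5 -6 0
11 18 -6
14 5 10

Output[0,0]: The receptive field on the input at this output position is [-3 3 0 / 2 0 -2 / 3 -3 0]. Elementwise product with the kernel and sum: -3·1 + 0·2 + 2·-2 + -2·1 + 3·-1 + -3·-1.
Output[0,1]: The receptive field on the input at this output position is [3 0 4 / 0 -2 3 / -3 0 -1]. Elementwise product with the kernel and sum: 3·1 + 4·2 + 0·-2 + 3·1 + -3·-1 + 0·-1.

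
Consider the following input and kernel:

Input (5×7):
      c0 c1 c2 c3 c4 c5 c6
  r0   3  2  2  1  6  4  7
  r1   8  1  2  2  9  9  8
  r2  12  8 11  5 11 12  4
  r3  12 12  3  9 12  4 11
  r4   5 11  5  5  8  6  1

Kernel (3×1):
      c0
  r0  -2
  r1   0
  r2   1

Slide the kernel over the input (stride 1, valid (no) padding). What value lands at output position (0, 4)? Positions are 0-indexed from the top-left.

The receptive field on the input at this output position is [6 / 9 / 11]. Elementwise product with the kernel and sum: 6·-2 + 11·1.

-1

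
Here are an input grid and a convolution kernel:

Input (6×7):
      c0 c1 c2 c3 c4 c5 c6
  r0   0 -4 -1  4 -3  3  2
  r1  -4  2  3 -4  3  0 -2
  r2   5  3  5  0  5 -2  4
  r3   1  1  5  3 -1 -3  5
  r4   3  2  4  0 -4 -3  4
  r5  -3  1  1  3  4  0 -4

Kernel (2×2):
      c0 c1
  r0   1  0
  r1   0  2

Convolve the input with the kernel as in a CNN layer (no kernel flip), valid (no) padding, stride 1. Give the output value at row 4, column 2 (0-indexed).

10

The receptive field on the input at this output position is [4 0 / 1 3]. Elementwise product with the kernel and sum: 4·1 + 3·2.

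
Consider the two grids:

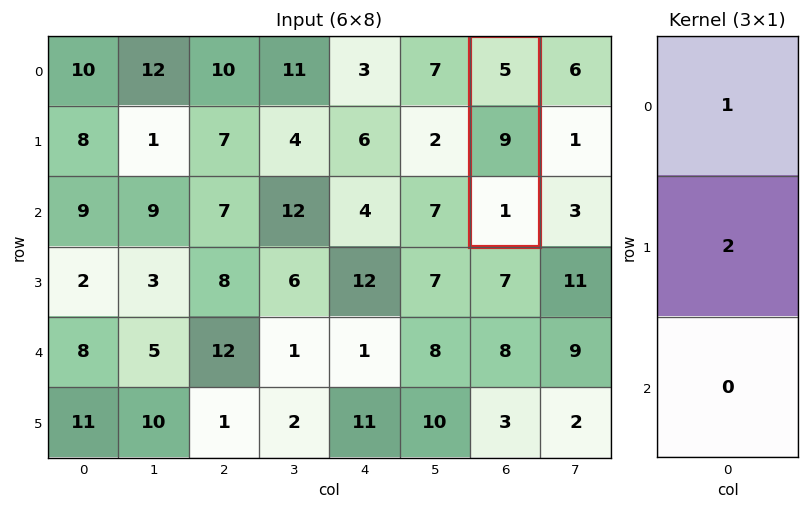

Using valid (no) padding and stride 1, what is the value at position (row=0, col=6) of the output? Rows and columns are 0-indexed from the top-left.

The receptive field on the input at this output position is [5 / 9 / 1]. Elementwise product with the kernel and sum: 5·1 + 9·2.

23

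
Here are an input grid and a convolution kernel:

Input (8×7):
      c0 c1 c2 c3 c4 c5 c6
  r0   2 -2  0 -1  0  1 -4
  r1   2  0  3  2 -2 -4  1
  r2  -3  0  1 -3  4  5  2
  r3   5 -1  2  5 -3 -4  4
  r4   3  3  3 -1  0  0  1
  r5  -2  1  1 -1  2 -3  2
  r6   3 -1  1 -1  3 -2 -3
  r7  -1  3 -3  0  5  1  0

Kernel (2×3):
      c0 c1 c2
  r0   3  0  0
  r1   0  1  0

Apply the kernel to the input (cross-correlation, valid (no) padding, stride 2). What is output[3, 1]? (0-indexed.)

The receptive field on the input at this output position is [1 -1 3 / -3 0 5]. Elementwise product with the kernel and sum: 1·3 + 0·1.

3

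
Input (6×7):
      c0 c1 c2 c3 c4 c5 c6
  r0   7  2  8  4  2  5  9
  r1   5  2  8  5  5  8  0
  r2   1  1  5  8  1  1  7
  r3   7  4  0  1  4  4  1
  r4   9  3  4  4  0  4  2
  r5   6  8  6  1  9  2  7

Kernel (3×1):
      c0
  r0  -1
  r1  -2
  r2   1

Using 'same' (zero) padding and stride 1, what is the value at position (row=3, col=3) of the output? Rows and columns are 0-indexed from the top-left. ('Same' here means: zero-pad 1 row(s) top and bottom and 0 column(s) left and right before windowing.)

The receptive field on the zero-padded input at this output position is [8 / 1 / 4]. Elementwise product with the kernel and sum: 8·-1 + 1·-2 + 4·1.

-6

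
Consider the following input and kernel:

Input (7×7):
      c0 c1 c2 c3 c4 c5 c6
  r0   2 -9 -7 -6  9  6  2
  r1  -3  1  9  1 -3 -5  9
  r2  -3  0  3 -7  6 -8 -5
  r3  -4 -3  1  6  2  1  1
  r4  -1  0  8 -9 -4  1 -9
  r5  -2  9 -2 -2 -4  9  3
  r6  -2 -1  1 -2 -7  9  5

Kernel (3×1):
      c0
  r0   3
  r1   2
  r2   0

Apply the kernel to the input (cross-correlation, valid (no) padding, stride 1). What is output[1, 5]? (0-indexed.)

-31

The receptive field on the input at this output position is [-5 / -8 / 1]. Elementwise product with the kernel and sum: -5·3 + -8·2.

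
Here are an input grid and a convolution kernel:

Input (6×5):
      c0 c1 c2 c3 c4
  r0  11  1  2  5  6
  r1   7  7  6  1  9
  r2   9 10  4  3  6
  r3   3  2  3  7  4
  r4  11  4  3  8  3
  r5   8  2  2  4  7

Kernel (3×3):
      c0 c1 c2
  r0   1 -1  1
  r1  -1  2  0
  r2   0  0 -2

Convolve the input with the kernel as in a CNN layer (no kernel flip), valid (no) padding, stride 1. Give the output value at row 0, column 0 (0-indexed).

11

The receptive field on the input at this output position is [11 1 2 / 7 7 6 / 9 10 4]. Elementwise product with the kernel and sum: 11·1 + 1·-1 + 2·1 + 7·-1 + 7·2 + 4·-2.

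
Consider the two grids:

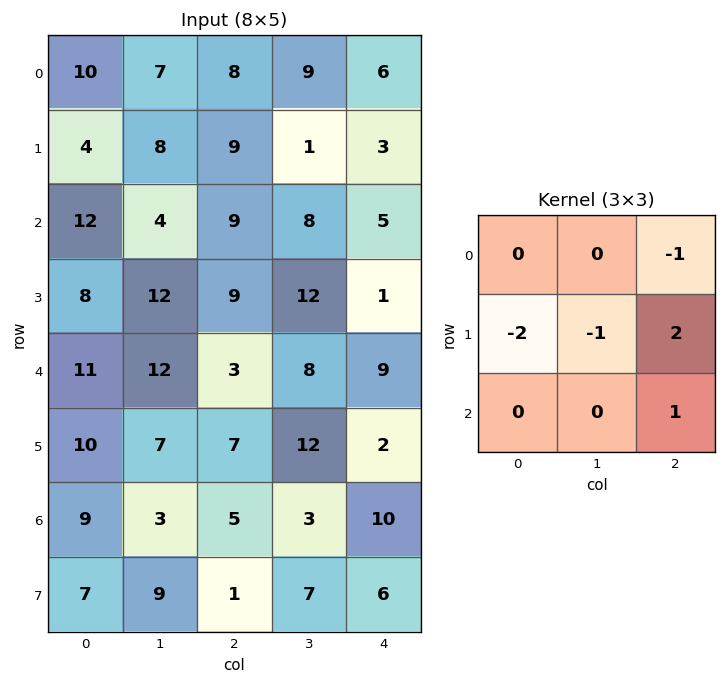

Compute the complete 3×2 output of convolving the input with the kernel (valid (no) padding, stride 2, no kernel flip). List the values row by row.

Output[0,0]: The receptive field on the input at this output position is [10 7 8 / 4 8 9 / 12 4 9]. Elementwise product with the kernel and sum: 8·-1 + 4·-2 + 8·-1 + 9·2 + 9·1.
Output[0,1]: The receptive field on the input at this output position is [8 9 6 / 9 1 3 / 9 8 5]. Elementwise product with the kernel and sum: 6·-1 + 9·-2 + 1·-1 + 3·2 + 5·1.

3 -14
-16 -24
-11 -21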